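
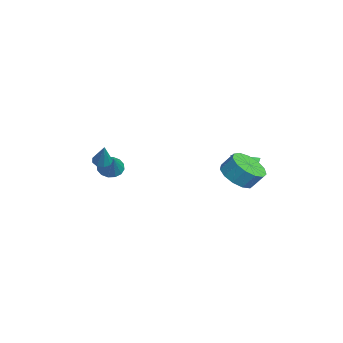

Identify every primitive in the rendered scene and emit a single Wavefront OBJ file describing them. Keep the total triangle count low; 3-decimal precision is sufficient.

v 0.492 3.75 -0.726
v 1.354 3.754 -0.505
v 0.268 2.79 0.166
v 0.987 4.189 -0.131
v 0.33 4.366 -0.105
v -0.232 4.182 -0.443
v -0.37 3.746 -0.948
v -0.003 3.311 -1.322
v 0.655 3.134 -1.348
v 1.217 3.317 -1.01
v 0.032 -3.93 -0.041
v 0.438 -4.242 -0.242
v 0.728 -3.85 1.241
v 0.512 -3.878 -0.304
v 0.362 -3.539 -0.244
v 0.057 -3.382 -0.088
v -0.259 -3.482 0.09
v -0.439 -3.791 0.207
v -0.399 -4.165 0.208
v -0.156 -4.429 0.093
v 0.174 -4.459 -0.085
v 3.033 2.742 -0.113
v 3.729 2.003 0.257
v 3.924 2.62 1.122
v 3.227 3.358 0.753
v 4.052 2.386 -0.089
v 4.247 3.002 0.777
v 4.052 2.882 -0.442
v 4.247 3.498 0.423
v 3.728 3.333 -0.69
v 3.923 3.949 0.175
v 3.183 3.597 -0.755
v 3.378 4.213 0.11
v 2.591 3.589 -0.616
v 2.786 4.205 0.249
v 2.139 3.312 -0.318
v 2.333 3.928 0.548
v 1.97 2.854 0.046
v 2.165 3.471 0.912
v 2.139 2.361 0.36
v 2.334 2.977 1.225
v 2.592 1.988 0.523
v 2.787 2.605 1.389
v 3.184 1.855 0.485
v 3.379 2.471 1.35
v -3.832 -3.249 -2.315
v -3.477 -2.693 -2.713
v -2.688 -3.171 -1.185
v -3.729 -2.502 -2.471
v -4.009 -2.51 -2.187
v -4.241 -2.717 -1.937
v -4.364 -3.066 -1.789
v -4.344 -3.464 -1.782
v -4.187 -3.804 -1.917
v -3.935 -3.996 -2.159
v -3.656 -3.987 -2.443
v -3.423 -3.781 -2.693
v -3.3 -3.432 -2.841
v -3.32 -3.034 -2.848
f 2 1 4
f 2 4 3
f 4 1 5
f 4 5 3
f 5 1 6
f 5 6 3
f 6 1 7
f 6 7 3
f 7 1 8
f 7 8 3
f 8 1 9
f 8 9 3
f 9 1 10
f 9 10 3
f 10 1 2
f 10 2 3
f 12 11 14
f 12 14 13
f 14 11 15
f 14 15 13
f 15 11 16
f 15 16 13
f 16 11 17
f 16 17 13
f 17 11 18
f 17 18 13
f 18 11 19
f 18 19 13
f 19 11 20
f 19 20 13
f 20 11 21
f 20 21 13
f 21 11 12
f 21 12 13
f 23 22 26
f 23 26 24
f 24 26 27
f 24 27 25
f 26 22 28
f 26 28 27
f 27 28 29
f 27 29 25
f 28 22 30
f 28 30 29
f 29 30 31
f 29 31 25
f 30 22 32
f 30 32 31
f 31 32 33
f 31 33 25
f 32 22 34
f 32 34 33
f 33 34 35
f 33 35 25
f 34 22 36
f 34 36 35
f 35 36 37
f 35 37 25
f 36 22 38
f 36 38 37
f 37 38 39
f 37 39 25
f 38 22 40
f 38 40 39
f 39 40 41
f 39 41 25
f 40 22 42
f 40 42 41
f 41 42 43
f 41 43 25
f 42 22 44
f 42 44 43
f 43 44 45
f 43 45 25
f 44 22 23
f 44 23 45
f 45 23 24
f 45 24 25
f 47 46 49
f 47 49 48
f 49 46 50
f 49 50 48
f 50 46 51
f 50 51 48
f 51 46 52
f 51 52 48
f 52 46 53
f 52 53 48
f 53 46 54
f 53 54 48
f 54 46 55
f 54 55 48
f 55 46 56
f 55 56 48
f 56 46 57
f 56 57 48
f 57 46 58
f 57 58 48
f 58 46 59
f 58 59 48
f 59 46 47
f 59 47 48



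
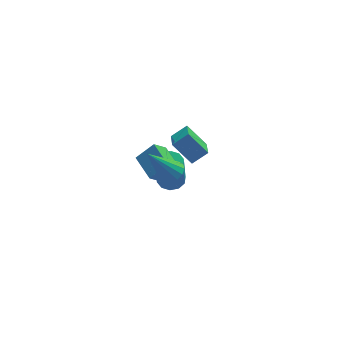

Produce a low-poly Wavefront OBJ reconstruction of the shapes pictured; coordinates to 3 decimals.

v -0.469 0.151 -0.891
v -1.394 0.852 0.338
v -0.231 1.392 -1.42
v -1.156 2.093 -0.191
v 0.456 0.247 -0.249
v -0.469 0.948 0.98
v 0.694 1.488 -0.778
v -0.231 2.189 0.451
v -1.041 2.527 -4.744
v -0.225 2.502 -4.673
v -0.422 2.128 -2.545
v -1.239 2.153 -2.616
v -0.373 2.981 -4.602
v -0.571 2.607 -2.474
v -0.777 3.287 -4.586
v -0.974 2.913 -2.458
v -1.282 3.303 -4.63
v -1.479 2.929 -2.502
v -1.695 3.022 -4.718
v -1.892 2.648 -2.589
v -1.858 2.552 -4.815
v -2.055 2.178 -2.687
v -1.709 2.073 -4.886
v -1.907 1.699 -2.758
v -1.306 1.767 -4.902
v -1.503 1.393 -2.774
v -0.801 1.751 -4.858
v -0.998 1.377 -2.73
v -0.388 2.032 -4.771
v -0.585 1.658 -2.642
v -2.139 0.199 -2.17
v -2.898 -0.18 -1.279
v -2.538 1.795 -1.831
v -3.297 1.416 -0.94
v -1.103 0.264 -1.26
v -1.862 -0.115 -0.369
v -1.502 1.86 -0.921
v -2.261 1.481 -0.03
v -2.403 -3.267 2.35
v -2.02 -3.844 2.71
v -3.657 -3.013 4.09
v -1.818 -3.508 2.807
v -1.773 -3.108 2.781
v -1.896 -2.75 2.64
v -2.155 -2.531 2.421
v -2.481 -2.509 2.183
v -2.785 -2.691 1.99
v -2.988 -3.027 1.893
v -3.033 -3.427 1.919
v -2.91 -3.785 2.06
v -2.651 -4.004 2.279
v -2.325 -4.025 2.517
f 2 4 1
f 5 2 1
f 1 4 3
f 3 5 1
f 2 8 4
f 6 2 5
f 6 8 2
f 4 8 3
f 7 5 3
f 3 8 7
f 7 6 5
f 8 6 7
f 10 9 13
f 10 13 11
f 11 13 14
f 11 14 12
f 13 9 15
f 13 15 14
f 14 15 16
f 14 16 12
f 15 9 17
f 15 17 16
f 16 17 18
f 16 18 12
f 17 9 19
f 17 19 18
f 18 19 20
f 18 20 12
f 19 9 21
f 19 21 20
f 20 21 22
f 20 22 12
f 21 9 23
f 21 23 22
f 22 23 24
f 22 24 12
f 23 9 25
f 23 25 24
f 24 25 26
f 24 26 12
f 25 9 27
f 25 27 26
f 26 27 28
f 26 28 12
f 27 9 29
f 27 29 28
f 28 29 30
f 28 30 12
f 29 9 10
f 29 10 30
f 30 10 11
f 30 11 12
f 32 34 31
f 35 32 31
f 31 34 33
f 33 35 31
f 32 38 34
f 36 32 35
f 36 38 32
f 34 38 33
f 37 35 33
f 33 38 37
f 37 36 35
f 38 36 37
f 40 39 42
f 40 42 41
f 42 39 43
f 42 43 41
f 43 39 44
f 43 44 41
f 44 39 45
f 44 45 41
f 45 39 46
f 45 46 41
f 46 39 47
f 46 47 41
f 47 39 48
f 47 48 41
f 48 39 49
f 48 49 41
f 49 39 50
f 49 50 41
f 50 39 51
f 50 51 41
f 51 39 52
f 51 52 41
f 52 39 40
f 52 40 41



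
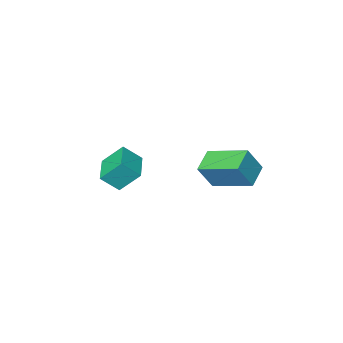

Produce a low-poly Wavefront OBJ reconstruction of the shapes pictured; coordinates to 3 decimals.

v 1.49 -3.073 -4.077
v 2.194 -3.425 -3.352
v 0.796 -2.513 -3.131
v 1.5 -2.865 -2.406
v 2.26 -1.855 -4.234
v 2.964 -2.207 -3.509
v 1.566 -1.295 -3.288
v 2.27 -1.647 -2.563
v -0.834 1.071 -2.326
v -1.677 2.673 -1.717
v 0.023 1.692 -2.774
v -0.82 3.295 -2.166
v -0.18 0.985 -1.194
v -1.023 2.588 -0.586
v 0.677 1.607 -1.643
v -0.166 3.209 -1.034
f 2 4 1
f 5 2 1
f 1 4 3
f 3 5 1
f 2 8 4
f 6 2 5
f 6 8 2
f 4 8 3
f 7 5 3
f 3 8 7
f 7 6 5
f 8 6 7
f 10 12 9
f 13 10 9
f 9 12 11
f 11 13 9
f 10 16 12
f 14 10 13
f 14 16 10
f 12 16 11
f 15 13 11
f 11 16 15
f 15 14 13
f 16 14 15



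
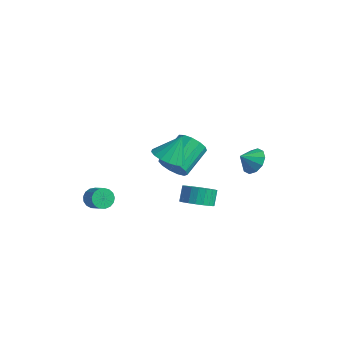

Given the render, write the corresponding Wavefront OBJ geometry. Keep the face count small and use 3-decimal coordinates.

v -4.317 -3.858 -2.907
v -3.944 -3.396 -3.314
v -2.951 -3.619 -2.66
v -3.323 -4.082 -2.253
v -4.068 -3.2 -3.059
v -3.075 -3.423 -2.405
v -4.249 -3.155 -2.769
v -3.256 -3.378 -2.115
v -4.445 -3.271 -2.511
v -3.452 -3.495 -1.857
v -4.612 -3.522 -2.343
v -3.619 -3.745 -1.689
v -4.711 -3.849 -2.305
v -3.718 -4.073 -1.651
v -4.72 -4.179 -2.404
v -3.727 -4.403 -1.75
v -4.636 -4.435 -2.619
v -3.643 -4.659 -1.965
v -4.479 -4.559 -2.9
v -3.486 -4.783 -2.246
v -4.285 -4.523 -3.182
v -3.292 -4.747 -2.528
v -4.098 -4.334 -3.401
v -3.105 -4.558 -2.747
v -3.961 -4.036 -3.507
v -2.968 -4.26 -2.853
v -3.906 -3.697 -3.476
v -2.913 -3.921 -2.822
v -1.497 -0.691 0.491
v -0.481 -1.053 0.53
v -1.243 0.191 2.029
v -0.444 -0.608 0.269
v -0.648 -0.182 0.059
v -1.047 0.127 -0.052
v -1.55 0.249 -0.039
v -2.04 0.156 0.096
v -2.406 -0.132 0.322
v -2.564 -0.547 0.586
v -2.477 -0.995 0.829
v -2.167 -1.373 0.994
v -1.702 -1.595 1.044
v -1.191 -1.61 0.968
v -0.75 -1.414 0.782
v 0.651 4.183 -1.309
v 1.557 3.961 -1.084
v 0.289 3.397 -0.631
v 1.37 4.375 -0.702
v 0.908 4.716 -0.553
v 0.348 4.854 -0.692
v -0.096 4.736 -1.067
v -0.255 4.406 -1.534
v -0.068 3.992 -1.915
v 0.394 3.651 -2.065
v 0.954 3.513 -1.926
v 1.398 3.631 -1.551
v 0.205 -0.082 -2.982
v 0.966 0.58 -3.135
v 0.636 1.164 -2.25
v -0.125 0.502 -2.098
v 0.653 0.751 -3.364
v 0.323 1.335 -2.48
v 0.263 0.778 -3.528
v -0.068 1.362 -2.644
v -0.137 0.656 -3.597
v -0.468 1.24 -2.713
v -0.478 0.407 -3.56
v -0.809 0.99 -2.676
v -0.701 0.073 -3.423
v -1.032 0.656 -2.539
v -0.767 -0.288 -3.21
v -1.098 0.296 -2.326
v -0.665 -0.613 -2.957
v -0.996 -0.029 -2.073
v -0.413 -0.846 -2.709
v -0.743 -0.262 -1.825
v -0.053 -0.947 -2.508
v -0.384 -0.363 -1.623
v 0.351 -0.898 -2.389
v 0.02 -0.315 -1.504
v 0.73 -0.709 -2.372
v 0.399 -0.125 -1.488
v 1.018 -0.411 -2.461
v 0.688 0.173 -1.577
v 1.166 -0.056 -2.64
v 0.835 0.528 -1.756
v 1.148 0.295 -2.878
v 0.817 0.879 -1.994
v -2.604 0.79 -1.784
v -2.26 0.402 -0.929
v -2.553 2.322 0.06
v -2.896 2.71 -0.796
v -1.812 0.609 -1.2
v -2.105 2.53 -0.212
v -1.616 0.874 -1.657
v -1.908 2.795 -0.668
v -1.733 1.113 -2.154
v -2.025 3.033 -1.166
v -2.126 1.248 -2.534
v -2.419 3.169 -1.545
v -2.672 1.238 -2.676
v -2.964 3.159 -1.687
v -3.195 1.086 -2.534
v -3.488 3.006 -1.546
v -3.531 0.839 -2.155
v -3.824 2.76 -1.166
v -3.573 0.577 -1.658
v -3.865 2.498 -0.669
v -3.307 0.382 -1.201
v -3.599 2.303 -0.212
v -2.817 0.317 -0.929
v -3.11 2.238 0.059
f 2 1 5
f 2 5 3
f 3 5 6
f 3 6 4
f 5 1 7
f 5 7 6
f 6 7 8
f 6 8 4
f 7 1 9
f 7 9 8
f 8 9 10
f 8 10 4
f 9 1 11
f 9 11 10
f 10 11 12
f 10 12 4
f 11 1 13
f 11 13 12
f 12 13 14
f 12 14 4
f 13 1 15
f 13 15 14
f 14 15 16
f 14 16 4
f 15 1 17
f 15 17 16
f 16 17 18
f 16 18 4
f 17 1 19
f 17 19 18
f 18 19 20
f 18 20 4
f 19 1 21
f 19 21 20
f 20 21 22
f 20 22 4
f 21 1 23
f 21 23 22
f 22 23 24
f 22 24 4
f 23 1 25
f 23 25 24
f 24 25 26
f 24 26 4
f 25 1 27
f 25 27 26
f 26 27 28
f 26 28 4
f 27 1 2
f 27 2 28
f 28 2 3
f 28 3 4
f 30 29 32
f 30 32 31
f 32 29 33
f 32 33 31
f 33 29 34
f 33 34 31
f 34 29 35
f 34 35 31
f 35 29 36
f 35 36 31
f 36 29 37
f 36 37 31
f 37 29 38
f 37 38 31
f 38 29 39
f 38 39 31
f 39 29 40
f 39 40 31
f 40 29 41
f 40 41 31
f 41 29 42
f 41 42 31
f 42 29 43
f 42 43 31
f 43 29 30
f 43 30 31
f 45 44 47
f 45 47 46
f 47 44 48
f 47 48 46
f 48 44 49
f 48 49 46
f 49 44 50
f 49 50 46
f 50 44 51
f 50 51 46
f 51 44 52
f 51 52 46
f 52 44 53
f 52 53 46
f 53 44 54
f 53 54 46
f 54 44 55
f 54 55 46
f 55 44 45
f 55 45 46
f 57 56 60
f 57 60 58
f 58 60 61
f 58 61 59
f 60 56 62
f 60 62 61
f 61 62 63
f 61 63 59
f 62 56 64
f 62 64 63
f 63 64 65
f 63 65 59
f 64 56 66
f 64 66 65
f 65 66 67
f 65 67 59
f 66 56 68
f 66 68 67
f 67 68 69
f 67 69 59
f 68 56 70
f 68 70 69
f 69 70 71
f 69 71 59
f 70 56 72
f 70 72 71
f 71 72 73
f 71 73 59
f 72 56 74
f 72 74 73
f 73 74 75
f 73 75 59
f 74 56 76
f 74 76 75
f 75 76 77
f 75 77 59
f 76 56 78
f 76 78 77
f 77 78 79
f 77 79 59
f 78 56 80
f 78 80 79
f 79 80 81
f 79 81 59
f 80 56 82
f 80 82 81
f 81 82 83
f 81 83 59
f 82 56 84
f 82 84 83
f 83 84 85
f 83 85 59
f 84 56 86
f 84 86 85
f 85 86 87
f 85 87 59
f 86 56 57
f 86 57 87
f 87 57 58
f 87 58 59
f 89 88 92
f 89 92 90
f 90 92 93
f 90 93 91
f 92 88 94
f 92 94 93
f 93 94 95
f 93 95 91
f 94 88 96
f 94 96 95
f 95 96 97
f 95 97 91
f 96 88 98
f 96 98 97
f 97 98 99
f 97 99 91
f 98 88 100
f 98 100 99
f 99 100 101
f 99 101 91
f 100 88 102
f 100 102 101
f 101 102 103
f 101 103 91
f 102 88 104
f 102 104 103
f 103 104 105
f 103 105 91
f 104 88 106
f 104 106 105
f 105 106 107
f 105 107 91
f 106 88 108
f 106 108 107
f 107 108 109
f 107 109 91
f 108 88 110
f 108 110 109
f 109 110 111
f 109 111 91
f 110 88 89
f 110 89 111
f 111 89 90
f 111 90 91



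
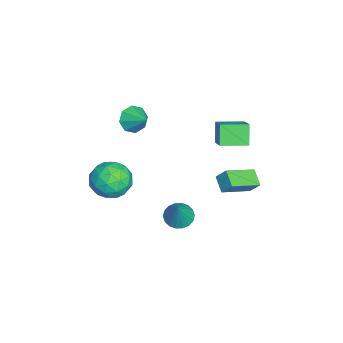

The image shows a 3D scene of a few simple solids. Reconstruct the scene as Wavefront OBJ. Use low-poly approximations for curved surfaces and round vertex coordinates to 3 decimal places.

v 0.041 -0.298 -4.69
v 0.771 -0.384 -5.117
v 0.959 -0.262 -3.13
v 0.727 -0.009 -5.1
v 0.548 0.31 -5.002
v 0.268 0.507 -4.841
v -0.057 0.546 -4.651
v -0.362 0.417 -4.469
v -0.588 0.147 -4.33
v -0.689 -0.211 -4.262
v -0.645 -0.586 -4.279
v -0.466 -0.905 -4.378
v -0.186 -1.102 -4.538
v 0.139 -1.141 -4.728
v 0.444 -1.012 -4.911
v 0.67 -0.742 -5.05
v -1.822 1.448 1.859
v -0.701 1.775 2.613
v -2.168 2.962 1.717
v -1.048 3.289 2.472
v -1.092 1.511 0.748
v 0.028 1.838 1.503
v -1.439 3.025 0.607
v -0.318 3.352 1.361
v -0.457 -3.677 -1.241
v 0.3 -2.824 -1.756
v 1.14 -4.856 -0.844
v 1.897 -4.003 -1.359
v 1.321 -3.755 -0.276
v 0.333 -3.027 -0.522
v 1.107 -4.653 -2.078
v 0.119 -3.925 -2.324
v 1.266 -3.427 -2.273
v 1.398 -2.872 -1.16
v 0.042 -4.808 -1.44
v 0.174 -4.253 -0.327
v -0.219 -3.148 -1.534
v 1.659 -4.532 -1.066
v 1.32 -4.387 -0.43
v 1.765 -3.886 -0.733
v -0.199 -3.267 -0.808
v 0.246 -2.765 -1.111
v 0.846 -3.312 -0.241
v 1.194 -4.915 -1.489
v 1.639 -4.413 -1.792
v -0.325 -3.794 -1.867
v 0.12 -3.293 -2.17
v 0.594 -4.368 -2.359
v 0.794 -3 -2.14
v 1.733 -3.693 -1.907
v 1.268 -4.075 -2.33
v 0.688 -3.647 -2.474
v 0.872 -2.674 -1.486
v 1.811 -3.367 -1.252
v 1.472 -3.221 -0.616
v 0.891 -2.793 -0.76
v 1.44 -3.029 -1.79
v -0.371 -4.313 -1.348
v 0.568 -5.006 -1.114
v 0.549 -4.887 -1.84
v -0.032 -4.459 -1.984
v -0.293 -3.987 -0.693
v 0.646 -4.68 -0.46
v 0.752 -4.033 -0.126
v 0.172 -3.605 -0.27
v 0 -4.651 -0.81
v -1.921 3.37 -3.979
v -2.79 2.98 -3.449
v -1.711 3.934 -3.218
v -2.58 3.544 -2.689
v -0.8 1.916 -3.211
v -1.669 1.526 -2.682
v -0.59 2.48 -2.451
v -1.459 2.09 -1.921
v -2.796 -3.046 0.85
v -2.339 -2.89 0.091
v -1.944 -2.234 1.53
v -2.849 -2.438 0.189
v -3.328 -2.341 0.674
v -3.496 -2.658 1.263
v -3.254 -3.202 1.609
v -2.744 -3.655 1.511
v -2.265 -3.751 1.026
v -2.097 -3.434 0.437
f 2 1 4
f 2 4 3
f 4 1 5
f 4 5 3
f 5 1 6
f 5 6 3
f 6 1 7
f 6 7 3
f 7 1 8
f 7 8 3
f 8 1 9
f 8 9 3
f 9 1 10
f 9 10 3
f 10 1 11
f 10 11 3
f 11 1 12
f 11 12 3
f 12 1 13
f 12 13 3
f 13 1 14
f 13 14 3
f 14 1 15
f 14 15 3
f 15 1 16
f 15 16 3
f 16 1 2
f 16 2 3
f 18 20 17
f 21 18 17
f 17 20 19
f 19 21 17
f 18 24 20
f 22 18 21
f 22 24 18
f 20 24 19
f 23 21 19
f 19 24 23
f 23 22 21
f 24 22 23
f 25 62 41
f 62 36 65
f 41 65 30
f 62 65 41
f 25 41 37
f 41 30 42
f 37 42 26
f 41 42 37
f 25 37 46
f 37 26 47
f 46 47 32
f 37 47 46
f 25 46 58
f 46 32 61
f 58 61 35
f 46 61 58
f 25 58 62
f 58 35 66
f 62 66 36
f 58 66 62
f 26 42 53
f 42 30 56
f 53 56 34
f 42 56 53
f 30 65 43
f 65 36 64
f 43 64 29
f 65 64 43
f 36 66 63
f 66 35 59
f 63 59 27
f 66 59 63
f 35 61 60
f 61 32 48
f 60 48 31
f 61 48 60
f 32 47 52
f 47 26 49
f 52 49 33
f 47 49 52
f 28 54 40
f 54 34 55
f 40 55 29
f 54 55 40
f 28 40 38
f 40 29 39
f 38 39 27
f 40 39 38
f 28 38 45
f 38 27 44
f 45 44 31
f 38 44 45
f 28 45 50
f 45 31 51
f 50 51 33
f 45 51 50
f 28 50 54
f 50 33 57
f 54 57 34
f 50 57 54
f 29 55 43
f 55 34 56
f 43 56 30
f 55 56 43
f 27 39 63
f 39 29 64
f 63 64 36
f 39 64 63
f 31 44 60
f 44 27 59
f 60 59 35
f 44 59 60
f 33 51 52
f 51 31 48
f 52 48 32
f 51 48 52
f 34 57 53
f 57 33 49
f 53 49 26
f 57 49 53
f 68 70 67
f 71 68 67
f 67 70 69
f 69 71 67
f 68 74 70
f 72 68 71
f 72 74 68
f 70 74 69
f 73 71 69
f 69 74 73
f 73 72 71
f 74 72 73
f 76 75 78
f 76 78 77
f 78 75 79
f 78 79 77
f 79 75 80
f 79 80 77
f 80 75 81
f 80 81 77
f 81 75 82
f 81 82 77
f 82 75 83
f 82 83 77
f 83 75 84
f 83 84 77
f 84 75 76
f 84 76 77



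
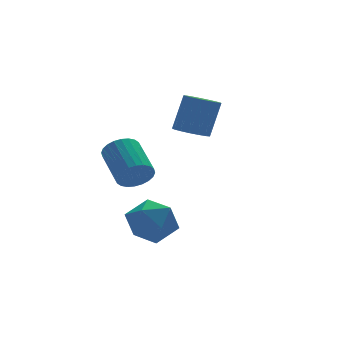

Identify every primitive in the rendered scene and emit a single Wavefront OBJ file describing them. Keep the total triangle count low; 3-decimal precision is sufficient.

v -0.88 1.359 1.441
v -0.249 0.812 1.283
v 0.411 1.054 3.081
v -0.22 1.601 3.239
v -0.093 1.173 1.178
v 0.566 1.415 2.975
v -0.118 1.577 1.133
v 0.541 1.818 2.93
v -0.318 1.93 1.158
v 0.342 2.172 2.956
v -0.646 2.153 1.249
v 0.014 2.395 3.046
v -1.027 2.194 1.383
v -0.368 2.436 3.181
v -1.375 2.044 1.531
v -0.716 2.285 3.329
v -1.61 1.737 1.658
v -0.95 1.978 3.456
v -1.677 1.343 1.736
v -1.017 1.585 3.533
v -1.561 0.953 1.746
v -0.902 1.195 3.543
v -1.29 0.656 1.686
v -0.63 0.898 3.484
v -0.924 0.52 1.57
v -0.265 0.762 3.368
v -0.548 0.577 1.425
v 0.111 0.818 3.222
v -3.994 0.248 -0.272
v -3.544 0.578 -0.939
v -3.455 2.362 0.004
v -3.906 2.032 0.672
v -3.863 0.645 -1.035
v -3.774 2.429 -0.091
v -4.202 0.651 -1.014
v -4.113 2.435 -0.071
v -4.509 0.596 -0.881
v -4.42 2.38 0.062
v -4.738 0.488 -0.655
v -4.649 2.272 0.289
v -4.854 0.343 -0.37
v -4.765 2.127 0.573
v -4.839 0.184 -0.071
v -4.75 1.968 0.873
v -4.695 0.035 0.198
v -4.606 1.819 1.141
v -4.445 -0.082 0.396
v -4.356 1.702 1.339
v -4.126 -0.149 0.491
v -4.037 1.635 1.435
v -3.787 -0.155 0.471
v -3.698 1.629 1.414
v -3.48 -0.1 0.338
v -3.391 1.684 1.281
v -3.251 0.008 0.111
v -3.162 1.792 1.055
v -3.135 0.153 -0.173
v -3.046 1.937 0.77
v -3.15 0.312 -0.473
v -3.061 2.096 0.471
v -3.294 0.461 -0.741
v -3.205 2.245 0.202
v -3.671 -0.262 -1.508
v -2.677 -0.406 -2.272
v -4.823 -1.334 -2.808
v -3.829 -1.478 -3.572
v -3.856 -2.062 -2.454
v -3.143 -1.4 -1.651
v -4.357 -0.34 -3.429
v -3.644 0.322 -2.626
v -3.101 -0.454 -3.459
v -2.791 -1.518 -2.856
v -4.709 -0.222 -2.224
v -4.399 -1.286 -1.621
f 2 1 5
f 2 5 3
f 3 5 6
f 3 6 4
f 5 1 7
f 5 7 6
f 6 7 8
f 6 8 4
f 7 1 9
f 7 9 8
f 8 9 10
f 8 10 4
f 9 1 11
f 9 11 10
f 10 11 12
f 10 12 4
f 11 1 13
f 11 13 12
f 12 13 14
f 12 14 4
f 13 1 15
f 13 15 14
f 14 15 16
f 14 16 4
f 15 1 17
f 15 17 16
f 16 17 18
f 16 18 4
f 17 1 19
f 17 19 18
f 18 19 20
f 18 20 4
f 19 1 21
f 19 21 20
f 20 21 22
f 20 22 4
f 21 1 23
f 21 23 22
f 22 23 24
f 22 24 4
f 23 1 25
f 23 25 24
f 24 25 26
f 24 26 4
f 25 1 27
f 25 27 26
f 26 27 28
f 26 28 4
f 27 1 2
f 27 2 28
f 28 2 3
f 28 3 4
f 30 29 33
f 30 33 31
f 31 33 34
f 31 34 32
f 33 29 35
f 33 35 34
f 34 35 36
f 34 36 32
f 35 29 37
f 35 37 36
f 36 37 38
f 36 38 32
f 37 29 39
f 37 39 38
f 38 39 40
f 38 40 32
f 39 29 41
f 39 41 40
f 40 41 42
f 40 42 32
f 41 29 43
f 41 43 42
f 42 43 44
f 42 44 32
f 43 29 45
f 43 45 44
f 44 45 46
f 44 46 32
f 45 29 47
f 45 47 46
f 46 47 48
f 46 48 32
f 47 29 49
f 47 49 48
f 48 49 50
f 48 50 32
f 49 29 51
f 49 51 50
f 50 51 52
f 50 52 32
f 51 29 53
f 51 53 52
f 52 53 54
f 52 54 32
f 53 29 55
f 53 55 54
f 54 55 56
f 54 56 32
f 55 29 57
f 55 57 56
f 56 57 58
f 56 58 32
f 57 29 59
f 57 59 58
f 58 59 60
f 58 60 32
f 59 29 61
f 59 61 60
f 60 61 62
f 60 62 32
f 61 29 30
f 61 30 62
f 62 30 31
f 62 31 32
f 63 74 68
f 63 68 64
f 63 64 70
f 63 70 73
f 63 73 74
f 64 68 72
f 68 74 67
f 74 73 65
f 73 70 69
f 70 64 71
f 66 72 67
f 66 67 65
f 66 65 69
f 66 69 71
f 66 71 72
f 67 72 68
f 65 67 74
f 69 65 73
f 71 69 70
f 72 71 64



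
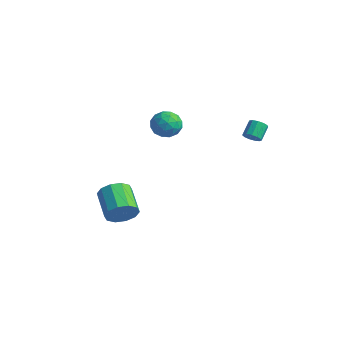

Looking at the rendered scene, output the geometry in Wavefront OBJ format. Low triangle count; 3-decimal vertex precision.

v 2.499 2.897 2.928
v 3.038 3.07 2.99
v 2.721 3.816 3.674
v 2.181 3.643 3.612
v 2.916 3.241 2.747
v 2.599 3.986 3.431
v 2.661 3.302 2.562
v 2.344 4.048 3.245
v 2.355 3.235 2.493
v 2.037 3.981 3.176
v 2.094 3.061 2.562
v 1.777 3.807 3.245
v 1.962 2.835 2.747
v 1.644 3.58 3.431
v 2 2.628 2.99
v 1.683 3.374 3.674
v 2.197 2.507 3.214
v 1.879 3.253 3.897
v 2.489 2.51 3.346
v 2.172 3.255 4.03
v 2.785 2.636 3.346
v 2.467 3.381 4.03
v 2.989 2.845 3.214
v 2.672 3.59 3.897
v -2.706 0.515 2.881
v -2.009 0.812 2.263
v -1.611 -0.192 3.777
v -0.914 0.105 3.159
v -1.385 0.758 3.715
v -2.062 1.194 3.161
v -1.558 -0.574 2.879
v -2.235 -0.138 2.325
v -1.3 0.139 2.262
v -1.192 0.962 2.779
v -2.428 -0.342 3.261
v -2.32 0.481 3.778
v -2.454 0.725 2.493
v -1.166 -0.105 3.547
v -1.443 0.278 3.874
v -1.033 0.453 3.511
v -2.485 0.95 3.021
v -2.075 1.125 2.658
v -1.708 1.093 3.512
v -1.545 -0.505 3.382
v -1.135 -0.33 3.019
v -2.587 0.167 2.529
v -2.177 0.342 2.166
v -1.912 -0.473 2.528
v -1.627 0.504 2.129
v -0.983 0.089 2.656
v -1.362 -0.31 2.491
v -1.76 -0.054 2.165
v -1.564 0.988 2.433
v -0.92 0.573 2.96
v -1.197 0.956 3.287
v -1.595 1.213 2.961
v -1.147 0.593 2.432
v -2.7 0.047 3.08
v -2.056 -0.368 3.607
v -2.025 -0.593 3.079
v -2.423 -0.336 2.753
v -2.637 0.531 3.384
v -1.993 0.116 3.911
v -1.86 0.674 3.875
v -2.258 0.93 3.549
v -2.473 0.027 3.608
v 0.095 -4.311 -1.601
v 0.579 -4.203 -0.744
v -0.991 -3.521 0.057
v -1.475 -3.629 -0.799
v 0.642 -3.685 -1.063
v -0.928 -3.003 -0.262
v 0.495 -3.406 -1.587
v -1.075 -2.723 -0.786
v 0.196 -3.472 -2.117
v -1.374 -2.79 -1.315
v -0.142 -3.859 -2.449
v -1.712 -3.177 -1.648
v -0.389 -4.419 -2.457
v -1.959 -3.737 -1.656
v -0.452 -4.937 -2.138
v -2.022 -4.255 -1.337
v -0.305 -5.217 -1.614
v -1.875 -4.534 -0.813
v -0.006 -5.15 -1.085
v -1.576 -4.468 -0.283
v 0.332 -4.763 -0.752
v -1.238 -4.081 0.049
f 2 1 5
f 2 5 3
f 3 5 6
f 3 6 4
f 5 1 7
f 5 7 6
f 6 7 8
f 6 8 4
f 7 1 9
f 7 9 8
f 8 9 10
f 8 10 4
f 9 1 11
f 9 11 10
f 10 11 12
f 10 12 4
f 11 1 13
f 11 13 12
f 12 13 14
f 12 14 4
f 13 1 15
f 13 15 14
f 14 15 16
f 14 16 4
f 15 1 17
f 15 17 16
f 16 17 18
f 16 18 4
f 17 1 19
f 17 19 18
f 18 19 20
f 18 20 4
f 19 1 21
f 19 21 20
f 20 21 22
f 20 22 4
f 21 1 23
f 21 23 22
f 22 23 24
f 22 24 4
f 23 1 2
f 23 2 24
f 24 2 3
f 24 3 4
f 25 62 41
f 62 36 65
f 41 65 30
f 62 65 41
f 25 41 37
f 41 30 42
f 37 42 26
f 41 42 37
f 25 37 46
f 37 26 47
f 46 47 32
f 37 47 46
f 25 46 58
f 46 32 61
f 58 61 35
f 46 61 58
f 25 58 62
f 58 35 66
f 62 66 36
f 58 66 62
f 26 42 53
f 42 30 56
f 53 56 34
f 42 56 53
f 30 65 43
f 65 36 64
f 43 64 29
f 65 64 43
f 36 66 63
f 66 35 59
f 63 59 27
f 66 59 63
f 35 61 60
f 61 32 48
f 60 48 31
f 61 48 60
f 32 47 52
f 47 26 49
f 52 49 33
f 47 49 52
f 28 54 40
f 54 34 55
f 40 55 29
f 54 55 40
f 28 40 38
f 40 29 39
f 38 39 27
f 40 39 38
f 28 38 45
f 38 27 44
f 45 44 31
f 38 44 45
f 28 45 50
f 45 31 51
f 50 51 33
f 45 51 50
f 28 50 54
f 50 33 57
f 54 57 34
f 50 57 54
f 29 55 43
f 55 34 56
f 43 56 30
f 55 56 43
f 27 39 63
f 39 29 64
f 63 64 36
f 39 64 63
f 31 44 60
f 44 27 59
f 60 59 35
f 44 59 60
f 33 51 52
f 51 31 48
f 52 48 32
f 51 48 52
f 34 57 53
f 57 33 49
f 53 49 26
f 57 49 53
f 68 67 71
f 68 71 69
f 69 71 72
f 69 72 70
f 71 67 73
f 71 73 72
f 72 73 74
f 72 74 70
f 73 67 75
f 73 75 74
f 74 75 76
f 74 76 70
f 75 67 77
f 75 77 76
f 76 77 78
f 76 78 70
f 77 67 79
f 77 79 78
f 78 79 80
f 78 80 70
f 79 67 81
f 79 81 80
f 80 81 82
f 80 82 70
f 81 67 83
f 81 83 82
f 82 83 84
f 82 84 70
f 83 67 85
f 83 85 84
f 84 85 86
f 84 86 70
f 85 67 87
f 85 87 86
f 86 87 88
f 86 88 70
f 87 67 68
f 87 68 88
f 88 68 69
f 88 69 70



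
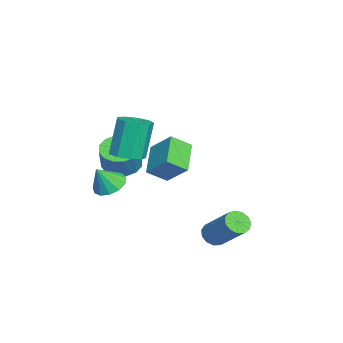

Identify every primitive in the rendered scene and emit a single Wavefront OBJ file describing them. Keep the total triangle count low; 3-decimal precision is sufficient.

v -0.413 -3.534 -0.865
v 0.13 -2.829 -1.134
v 0.756 -2.84 0.095
v 0.213 -3.546 0.365
v -0.256 -2.62 -0.936
v 0.37 -2.632 0.294
v -0.684 -2.657 -0.719
v -0.058 -2.668 0.511
v -1.039 -2.928 -0.541
v -0.414 -2.94 0.689
v -1.227 -3.362 -0.449
v -0.601 -3.374 0.781
v -1.196 -3.842 -0.469
v -0.57 -3.854 0.761
v -0.956 -4.24 -0.595
v -0.33 -4.251 0.634
v -0.57 -4.448 -0.794
v 0.056 -4.46 0.436
v -0.142 -4.412 -1.011
v 0.484 -4.423 0.219
v 0.214 -4.14 -1.189
v 0.839 -4.152 0.041
v 0.401 -3.706 -1.281
v 1.027 -3.718 -0.051
v 0.37 -3.226 -1.261
v 0.996 -3.238 -0.031
v 1.959 -3.021 0.829
v 2.429 -2.35 0.855
v 1.892 -2.047 2.737
v 1.421 -2.719 2.711
v 1.911 -2.215 0.686
v 1.374 -1.913 2.568
v 1.416 -2.458 0.584
v 0.879 -2.155 2.465
v 1.174 -2.964 0.596
v 0.637 -2.661 2.478
v 1.3 -3.497 0.718
v 0.763 -3.194 2.599
v 1.734 -3.807 0.891
v 1.197 -3.505 2.773
v 2.273 -3.75 1.036
v 1.736 -3.447 2.918
v 2.665 -3.352 1.084
v 2.127 -3.049 2.965
v 2.726 -2.799 1.013
v 2.189 -2.496 2.894
v -2.752 -2.484 -0.971
v -2.159 -1.498 0.053
v -3.095 -1.571 -1.652
v -2.502 -0.585 -0.629
v -1.218 -2.535 -1.811
v -0.625 -1.549 -0.788
v -1.561 -1.622 -2.493
v -0.968 -0.636 -1.469
v 2.634 0.787 -3.489
v 3.174 0.5 -3.677
v 4.227 1.567 -2.279
v 3.686 1.853 -2.091
v 3.141 0.797 -3.879
v 4.194 1.864 -2.48
v 2.947 1.091 -3.957
v 4 2.157 -2.559
v 2.654 1.288 -3.887
v 3.706 2.355 -2.488
v 2.354 1.326 -3.69
v 3.406 2.393 -2.291
v 2.143 1.193 -3.43
v 3.195 2.26 -2.031
v 2.088 0.931 -3.188
v 3.14 1.998 -1.79
v 2.206 0.623 -3.042
v 3.258 1.69 -1.644
v 2.46 0.367 -3.038
v 3.513 1.434 -1.64
v 2.769 0.244 -3.178
v 3.822 1.311 -1.779
v 3.035 0.294 -3.416
v 4.088 1.361 -2.017
v 2.753 -3.682 -0.534
v 3.405 -3.201 -0.542
v 3.147 -4.198 0.534
v 3.08 -2.975 -0.314
v 2.652 -2.974 -0.156
v 2.256 -3.198 -0.118
v 2.018 -3.575 -0.212
v 2.013 -3.987 -0.409
v 2.244 -4.302 -0.646
v 2.636 -4.42 -0.847
v 3.066 -4.304 -0.949
v 3.396 -3.991 -0.919
v 3.522 -3.579 -0.768
f 2 1 5
f 2 5 3
f 3 5 6
f 3 6 4
f 5 1 7
f 5 7 6
f 6 7 8
f 6 8 4
f 7 1 9
f 7 9 8
f 8 9 10
f 8 10 4
f 9 1 11
f 9 11 10
f 10 11 12
f 10 12 4
f 11 1 13
f 11 13 12
f 12 13 14
f 12 14 4
f 13 1 15
f 13 15 14
f 14 15 16
f 14 16 4
f 15 1 17
f 15 17 16
f 16 17 18
f 16 18 4
f 17 1 19
f 17 19 18
f 18 19 20
f 18 20 4
f 19 1 21
f 19 21 20
f 20 21 22
f 20 22 4
f 21 1 23
f 21 23 22
f 22 23 24
f 22 24 4
f 23 1 25
f 23 25 24
f 24 25 26
f 24 26 4
f 25 1 2
f 25 2 26
f 26 2 3
f 26 3 4
f 28 27 31
f 28 31 29
f 29 31 32
f 29 32 30
f 31 27 33
f 31 33 32
f 32 33 34
f 32 34 30
f 33 27 35
f 33 35 34
f 34 35 36
f 34 36 30
f 35 27 37
f 35 37 36
f 36 37 38
f 36 38 30
f 37 27 39
f 37 39 38
f 38 39 40
f 38 40 30
f 39 27 41
f 39 41 40
f 40 41 42
f 40 42 30
f 41 27 43
f 41 43 42
f 42 43 44
f 42 44 30
f 43 27 45
f 43 45 44
f 44 45 46
f 44 46 30
f 45 27 28
f 45 28 46
f 46 28 29
f 46 29 30
f 48 50 47
f 51 48 47
f 47 50 49
f 49 51 47
f 48 54 50
f 52 48 51
f 52 54 48
f 50 54 49
f 53 51 49
f 49 54 53
f 53 52 51
f 54 52 53
f 56 55 59
f 56 59 57
f 57 59 60
f 57 60 58
f 59 55 61
f 59 61 60
f 60 61 62
f 60 62 58
f 61 55 63
f 61 63 62
f 62 63 64
f 62 64 58
f 63 55 65
f 63 65 64
f 64 65 66
f 64 66 58
f 65 55 67
f 65 67 66
f 66 67 68
f 66 68 58
f 67 55 69
f 67 69 68
f 68 69 70
f 68 70 58
f 69 55 71
f 69 71 70
f 70 71 72
f 70 72 58
f 71 55 73
f 71 73 72
f 72 73 74
f 72 74 58
f 73 55 75
f 73 75 74
f 74 75 76
f 74 76 58
f 75 55 77
f 75 77 76
f 76 77 78
f 76 78 58
f 77 55 56
f 77 56 78
f 78 56 57
f 78 57 58
f 80 79 82
f 80 82 81
f 82 79 83
f 82 83 81
f 83 79 84
f 83 84 81
f 84 79 85
f 84 85 81
f 85 79 86
f 85 86 81
f 86 79 87
f 86 87 81
f 87 79 88
f 87 88 81
f 88 79 89
f 88 89 81
f 89 79 90
f 89 90 81
f 90 79 91
f 90 91 81
f 91 79 80
f 91 80 81



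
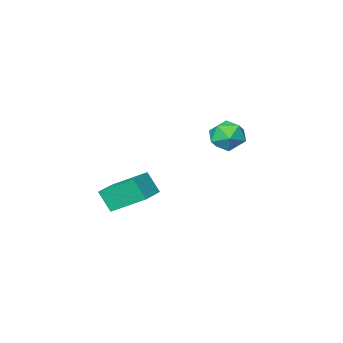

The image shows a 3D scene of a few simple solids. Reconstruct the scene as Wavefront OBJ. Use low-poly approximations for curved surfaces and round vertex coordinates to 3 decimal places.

v -2.428 2.073 -1.94
v -2.013 2.777 -2.215
v -1.227 1.363 -1.945
v -0.812 2.067 -2.22
v -1.133 2.041 -1.421
v -1.876 2.48 -1.417
v -1.364 1.66 -2.743
v -2.107 2.099 -2.739
v -1.356 2.522 -2.711
v -1.213 2.757 -1.894
v -2.027 1.383 -2.266
v -1.884 1.618 -1.449
v 2.879 1.401 -4.951
v 3.085 0.847 -4.035
v 2.023 2.585 -4.043
v 2.229 2.031 -3.127
v 3.971 2.069 -4.793
v 4.177 1.515 -3.877
v 3.115 3.253 -3.885
v 3.321 2.699 -2.969
f 1 12 6
f 1 6 2
f 1 2 8
f 1 8 11
f 1 11 12
f 2 6 10
f 6 12 5
f 12 11 3
f 11 8 7
f 8 2 9
f 4 10 5
f 4 5 3
f 4 3 7
f 4 7 9
f 4 9 10
f 5 10 6
f 3 5 12
f 7 3 11
f 9 7 8
f 10 9 2
f 14 16 13
f 17 14 13
f 13 16 15
f 15 17 13
f 14 20 16
f 18 14 17
f 18 20 14
f 16 20 15
f 19 17 15
f 15 20 19
f 19 18 17
f 20 18 19



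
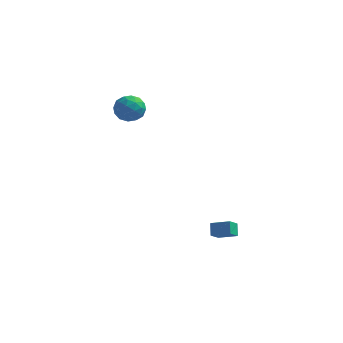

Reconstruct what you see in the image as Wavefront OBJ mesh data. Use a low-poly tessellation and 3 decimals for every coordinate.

v -3.716 0.018 3.599
v -3.018 0.648 3.827
v -2.782 -1.168 4.013
v -2.084 -0.538 4.241
v -2.886 -0.587 4.78
v -3.463 0.146 4.524
v -2.337 -0.666 3.316
v -2.914 0.067 3.06
v -2.166 0.225 3.652
v -2.505 0.274 4.557
v -3.295 -0.794 3.283
v -3.634 -0.745 4.188
v -3.449 0.437 3.676
v -2.351 -0.957 4.164
v -2.822 -0.986 4.48
v -2.412 -0.616 4.614
v -3.711 0.142 4.086
v -3.3 0.512 4.22
v -3.223 -0.214 4.78
v -2.5 -1.032 3.62
v -2.089 -0.662 3.754
v -3.388 0.096 3.226
v -2.978 0.466 3.36
v -2.577 -0.306 3.06
v -2.538 0.559 3.708
v -1.989 -0.138 3.951
v -2.137 -0.213 3.408
v -2.477 0.217 3.257
v -2.737 0.587 4.239
v -2.188 -0.11 4.483
v -2.66 -0.138 4.8
v -2.999 0.292 4.649
v -2.236 0.339 4.137
v -3.612 -0.41 3.357
v -3.063 -1.107 3.601
v -2.801 -0.812 3.191
v -3.14 -0.382 3.04
v -3.811 -0.382 3.889
v -3.262 -1.079 4.132
v -3.323 -0.737 4.583
v -3.663 -0.307 4.432
v -3.564 -0.859 3.703
v 2.808 -1.924 -4.379
v 2.599 -2.631 -3.829
v 2.607 -1.38 -3.758
v 2.397 -2.087 -3.207
v 3.923 -1.953 -3.993
v 3.713 -2.66 -3.442
v 3.721 -1.409 -3.371
v 3.512 -2.116 -2.821
f 1 38 17
f 38 12 41
f 17 41 6
f 38 41 17
f 1 17 13
f 17 6 18
f 13 18 2
f 17 18 13
f 1 13 22
f 13 2 23
f 22 23 8
f 13 23 22
f 1 22 34
f 22 8 37
f 34 37 11
f 22 37 34
f 1 34 38
f 34 11 42
f 38 42 12
f 34 42 38
f 2 18 29
f 18 6 32
f 29 32 10
f 18 32 29
f 6 41 19
f 41 12 40
f 19 40 5
f 41 40 19
f 12 42 39
f 42 11 35
f 39 35 3
f 42 35 39
f 11 37 36
f 37 8 24
f 36 24 7
f 37 24 36
f 8 23 28
f 23 2 25
f 28 25 9
f 23 25 28
f 4 30 16
f 30 10 31
f 16 31 5
f 30 31 16
f 4 16 14
f 16 5 15
f 14 15 3
f 16 15 14
f 4 14 21
f 14 3 20
f 21 20 7
f 14 20 21
f 4 21 26
f 21 7 27
f 26 27 9
f 21 27 26
f 4 26 30
f 26 9 33
f 30 33 10
f 26 33 30
f 5 31 19
f 31 10 32
f 19 32 6
f 31 32 19
f 3 15 39
f 15 5 40
f 39 40 12
f 15 40 39
f 7 20 36
f 20 3 35
f 36 35 11
f 20 35 36
f 9 27 28
f 27 7 24
f 28 24 8
f 27 24 28
f 10 33 29
f 33 9 25
f 29 25 2
f 33 25 29
f 44 46 43
f 47 44 43
f 43 46 45
f 45 47 43
f 44 50 46
f 48 44 47
f 48 50 44
f 46 50 45
f 49 47 45
f 45 50 49
f 49 48 47
f 50 48 49



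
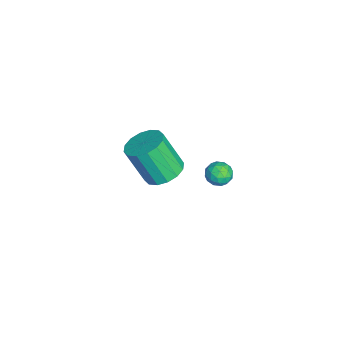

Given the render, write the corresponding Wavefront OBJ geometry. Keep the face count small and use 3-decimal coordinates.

v 1.916 1.409 3.288
v 2.557 1.422 3.261
v 1.923 0.418 2.979
v 2.564 0.431 2.952
v 2.267 0.46 3.519
v 2.262 1.072 3.71
v 2.218 0.768 2.53
v 2.213 1.38 2.721
v 2.743 1.026 2.792
v 2.773 0.835 3.403
v 1.707 1.005 2.837
v 1.737 0.814 3.448
v 2.236 1.502 3.302
v 2.244 0.338 2.938
v 2.07 0.354 3.272
v 2.446 0.362 3.256
v 2.063 1.296 3.566
v 2.439 1.304 3.55
v 2.269 0.739 3.702
v 2.041 0.536 2.69
v 2.417 0.544 2.674
v 2.034 1.478 2.984
v 2.41 1.486 2.968
v 2.211 1.101 2.538
v 2.722 1.278 3.01
v 2.726 0.695 2.828
v 2.523 0.893 2.58
v 2.52 1.253 2.692
v 2.74 1.165 3.369
v 2.744 0.583 3.188
v 2.569 0.6 3.521
v 2.567 0.96 3.634
v 2.849 0.933 3.094
v 1.736 1.257 3.052
v 1.74 0.675 2.871
v 1.913 0.88 2.606
v 1.911 1.24 2.719
v 1.754 1.145 3.412
v 1.758 0.562 3.23
v 1.96 0.587 3.548
v 1.957 0.947 3.66
v 1.631 0.907 3.146
v -3.269 -1.511 -2.757
v -2.563 -0.896 -2.351
v -2.846 -1.834 -0.437
v -3.551 -2.449 -0.843
v -3.02 -0.638 -2.292
v -3.303 -1.576 -0.378
v -3.543 -0.613 -2.357
v -3.826 -1.552 -0.444
v -3.993 -0.83 -2.53
v -4.276 -1.768 -0.616
v -4.249 -1.228 -2.763
v -4.531 -2.167 -0.849
v -4.242 -1.703 -2.995
v -4.524 -2.641 -1.081
v -3.974 -2.126 -3.163
v -4.257 -3.064 -1.249
v -3.517 -2.384 -3.222
v -3.8 -3.322 -1.308
v -2.994 -2.408 -3.156
v -3.277 -3.347 -1.243
v -2.544 -2.192 -2.984
v -2.827 -3.13 -1.07
v -2.289 -1.793 -2.751
v -2.571 -2.732 -0.837
v -2.296 -1.319 -2.519
v -2.578 -2.257 -0.605
f 1 38 17
f 38 12 41
f 17 41 6
f 38 41 17
f 1 17 13
f 17 6 18
f 13 18 2
f 17 18 13
f 1 13 22
f 13 2 23
f 22 23 8
f 13 23 22
f 1 22 34
f 22 8 37
f 34 37 11
f 22 37 34
f 1 34 38
f 34 11 42
f 38 42 12
f 34 42 38
f 2 18 29
f 18 6 32
f 29 32 10
f 18 32 29
f 6 41 19
f 41 12 40
f 19 40 5
f 41 40 19
f 12 42 39
f 42 11 35
f 39 35 3
f 42 35 39
f 11 37 36
f 37 8 24
f 36 24 7
f 37 24 36
f 8 23 28
f 23 2 25
f 28 25 9
f 23 25 28
f 4 30 16
f 30 10 31
f 16 31 5
f 30 31 16
f 4 16 14
f 16 5 15
f 14 15 3
f 16 15 14
f 4 14 21
f 14 3 20
f 21 20 7
f 14 20 21
f 4 21 26
f 21 7 27
f 26 27 9
f 21 27 26
f 4 26 30
f 26 9 33
f 30 33 10
f 26 33 30
f 5 31 19
f 31 10 32
f 19 32 6
f 31 32 19
f 3 15 39
f 15 5 40
f 39 40 12
f 15 40 39
f 7 20 36
f 20 3 35
f 36 35 11
f 20 35 36
f 9 27 28
f 27 7 24
f 28 24 8
f 27 24 28
f 10 33 29
f 33 9 25
f 29 25 2
f 33 25 29
f 44 43 47
f 44 47 45
f 45 47 48
f 45 48 46
f 47 43 49
f 47 49 48
f 48 49 50
f 48 50 46
f 49 43 51
f 49 51 50
f 50 51 52
f 50 52 46
f 51 43 53
f 51 53 52
f 52 53 54
f 52 54 46
f 53 43 55
f 53 55 54
f 54 55 56
f 54 56 46
f 55 43 57
f 55 57 56
f 56 57 58
f 56 58 46
f 57 43 59
f 57 59 58
f 58 59 60
f 58 60 46
f 59 43 61
f 59 61 60
f 60 61 62
f 60 62 46
f 61 43 63
f 61 63 62
f 62 63 64
f 62 64 46
f 63 43 65
f 63 65 64
f 64 65 66
f 64 66 46
f 65 43 67
f 65 67 66
f 66 67 68
f 66 68 46
f 67 43 44
f 67 44 68
f 68 44 45
f 68 45 46



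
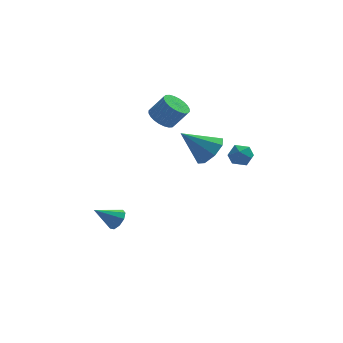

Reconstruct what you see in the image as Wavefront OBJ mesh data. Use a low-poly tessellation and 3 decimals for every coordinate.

v -3.323 -0.584 -3.191
v -2.993 -1.119 -2.82
v -4.597 -0.716 -2.249
v -2.886 -0.677 -2.613
v -2.984 -0.192 -2.676
v -3.24 0.11 -2.981
v -3.535 0.088 -3.383
v -3.73 -0.249 -3.695
v -3.735 -0.743 -3.772
v -3.547 -1.162 -3.576
v -3.254 -1.31 -3.2
v 3.03 1.819 0.153
v 3.488 2.268 0.681
v 4.092 1.692 -0.661
v 4.55 2.141 -0.133
v 4.298 1.379 0.081
v 3.641 1.457 0.583
v 3.939 2.503 -0.563
v 3.282 2.581 -0.061
v 4.049 2.691 0.238
v 4.271 1.996 0.636
v 3.309 1.964 -0.616
v 3.531 1.269 -0.218
v 1.5 -2.639 3.144
v 2.064 -3.183 3.858
v -0.06 -2.481 4.496
v 2.188 -2.383 3.909
v 1.91 -1.733 3.512
v 1.391 -1.613 2.899
v 0.936 -2.094 2.43
v 0.812 -2.894 2.38
v 1.09 -3.545 2.777
v 1.609 -3.664 3.389
v -0.529 3.104 2.621
v 0.164 2.89 2.088
v 1.002 2.721 3.247
v 0.309 2.936 3.779
v 0.201 3.238 2.112
v 1.039 3.07 3.271
v 0.127 3.566 2.213
v 0.965 3.398 3.372
v -0.047 3.824 2.377
v 0.791 3.655 3.536
v -0.294 3.972 2.577
v 0.544 3.803 3.736
v -0.577 3.988 2.784
v 0.261 3.819 3.943
v -0.853 3.87 2.966
v -0.015 3.701 4.125
v -1.079 3.635 3.096
v -0.242 3.466 4.255
v -1.222 3.319 3.153
v -0.384 3.15 4.312
v -1.259 2.97 3.129
v -0.421 2.802 4.288
v -1.185 2.642 3.028
v -0.347 2.474 4.187
v -1.011 2.385 2.864
v -0.173 2.216 4.023
v -0.764 2.237 2.664
v 0.074 2.068 3.823
v -0.481 2.221 2.457
v 0.357 2.052 3.616
v -0.205 2.339 2.275
v 0.633 2.17 3.434
v 0.022 2.574 2.145
v 0.859 2.405 3.304
f 2 1 4
f 2 4 3
f 4 1 5
f 4 5 3
f 5 1 6
f 5 6 3
f 6 1 7
f 6 7 3
f 7 1 8
f 7 8 3
f 8 1 9
f 8 9 3
f 9 1 10
f 9 10 3
f 10 1 11
f 10 11 3
f 11 1 2
f 11 2 3
f 12 23 17
f 12 17 13
f 12 13 19
f 12 19 22
f 12 22 23
f 13 17 21
f 17 23 16
f 23 22 14
f 22 19 18
f 19 13 20
f 15 21 16
f 15 16 14
f 15 14 18
f 15 18 20
f 15 20 21
f 16 21 17
f 14 16 23
f 18 14 22
f 20 18 19
f 21 20 13
f 25 24 27
f 25 27 26
f 27 24 28
f 27 28 26
f 28 24 29
f 28 29 26
f 29 24 30
f 29 30 26
f 30 24 31
f 30 31 26
f 31 24 32
f 31 32 26
f 32 24 33
f 32 33 26
f 33 24 25
f 33 25 26
f 35 34 38
f 35 38 36
f 36 38 39
f 36 39 37
f 38 34 40
f 38 40 39
f 39 40 41
f 39 41 37
f 40 34 42
f 40 42 41
f 41 42 43
f 41 43 37
f 42 34 44
f 42 44 43
f 43 44 45
f 43 45 37
f 44 34 46
f 44 46 45
f 45 46 47
f 45 47 37
f 46 34 48
f 46 48 47
f 47 48 49
f 47 49 37
f 48 34 50
f 48 50 49
f 49 50 51
f 49 51 37
f 50 34 52
f 50 52 51
f 51 52 53
f 51 53 37
f 52 34 54
f 52 54 53
f 53 54 55
f 53 55 37
f 54 34 56
f 54 56 55
f 55 56 57
f 55 57 37
f 56 34 58
f 56 58 57
f 57 58 59
f 57 59 37
f 58 34 60
f 58 60 59
f 59 60 61
f 59 61 37
f 60 34 62
f 60 62 61
f 61 62 63
f 61 63 37
f 62 34 64
f 62 64 63
f 63 64 65
f 63 65 37
f 64 34 66
f 64 66 65
f 65 66 67
f 65 67 37
f 66 34 35
f 66 35 67
f 67 35 36
f 67 36 37



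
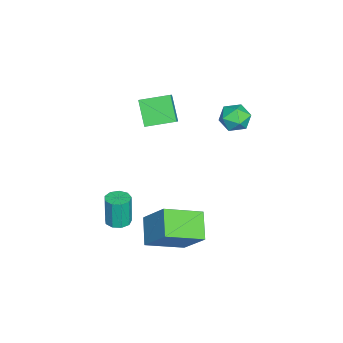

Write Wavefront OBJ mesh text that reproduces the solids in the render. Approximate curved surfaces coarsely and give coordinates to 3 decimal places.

v -1.717 3.672 3.021
v -0.891 3.772 2.84
v -1.409 2.608 3.84
v -0.583 2.708 3.659
v -0.989 3.291 4.127
v -1.18 3.949 3.621
v -1.12 2.431 3.059
v -1.311 3.089 2.553
v -0.522 3.005 2.863
v -0.441 3.536 3.523
v -1.859 2.844 3.157
v -1.778 3.375 3.817
v 2.246 1.451 -3.724
v 3.175 -0.25 -2.944
v 0.966 1.135 -2.889
v 1.896 -0.567 -2.109
v 2.984 2.567 -2.171
v 3.914 0.865 -1.391
v 1.705 2.25 -1.336
v 2.634 0.549 -0.556
v 0.794 -2.037 -3.672
v 1.182 -2.557 -3.645
v 1.035 -2.583 -2.002
v 0.646 -2.063 -2.028
v 1.424 -2.185 -3.617
v 1.277 -2.211 -1.974
v 1.371 -1.744 -3.615
v 1.224 -1.77 -1.972
v 1.048 -1.44 -3.639
v 0.9 -1.465 -1.996
v 0.605 -1.415 -3.679
v 0.458 -1.441 -2.035
v 0.251 -1.681 -3.715
v 0.104 -1.707 -2.071
v 0.151 -2.114 -3.73
v 0.004 -2.14 -2.087
v 0.351 -2.511 -3.719
v 0.204 -2.537 -2.076
v 0.759 -2.686 -3.685
v 0.611 -2.712 -2.042
v -2.678 -1.365 0.673
v -3.591 -1.846 1.857
v -3.06 0.126 0.986
v -3.973 -0.356 2.169
v -1.987 -1.304 1.231
v -2.9 -1.786 2.414
v -2.369 0.186 1.543
v -3.282 -0.295 2.727
f 1 12 6
f 1 6 2
f 1 2 8
f 1 8 11
f 1 11 12
f 2 6 10
f 6 12 5
f 12 11 3
f 11 8 7
f 8 2 9
f 4 10 5
f 4 5 3
f 4 3 7
f 4 7 9
f 4 9 10
f 5 10 6
f 3 5 12
f 7 3 11
f 9 7 8
f 10 9 2
f 14 16 13
f 17 14 13
f 13 16 15
f 15 17 13
f 14 20 16
f 18 14 17
f 18 20 14
f 16 20 15
f 19 17 15
f 15 20 19
f 19 18 17
f 20 18 19
f 22 21 25
f 22 25 23
f 23 25 26
f 23 26 24
f 25 21 27
f 25 27 26
f 26 27 28
f 26 28 24
f 27 21 29
f 27 29 28
f 28 29 30
f 28 30 24
f 29 21 31
f 29 31 30
f 30 31 32
f 30 32 24
f 31 21 33
f 31 33 32
f 32 33 34
f 32 34 24
f 33 21 35
f 33 35 34
f 34 35 36
f 34 36 24
f 35 21 37
f 35 37 36
f 36 37 38
f 36 38 24
f 37 21 39
f 37 39 38
f 38 39 40
f 38 40 24
f 39 21 22
f 39 22 40
f 40 22 23
f 40 23 24
f 42 44 41
f 45 42 41
f 41 44 43
f 43 45 41
f 42 48 44
f 46 42 45
f 46 48 42
f 44 48 43
f 47 45 43
f 43 48 47
f 47 46 45
f 48 46 47



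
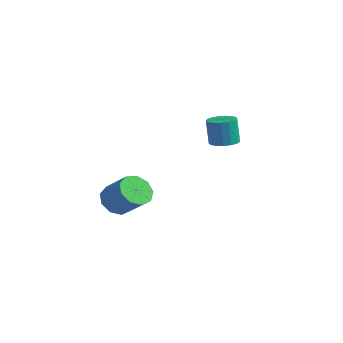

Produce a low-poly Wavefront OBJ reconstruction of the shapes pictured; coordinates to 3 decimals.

v 2.803 -2.919 -3.862
v 3.289 -3.629 -4.311
v 4.642 -3.39 -3.228
v 4.157 -2.681 -2.778
v 3.418 -3.046 -4.601
v 4.771 -2.808 -3.518
v 3.26 -2.404 -4.545
v 4.613 -2.166 -3.462
v 2.888 -2.003 -4.169
v 4.241 -1.765 -3.086
v 2.477 -2.031 -3.65
v 3.83 -1.792 -2.566
v 2.218 -2.474 -3.229
v 3.571 -2.236 -2.145
v 2.233 -3.126 -3.105
v 3.587 -2.887 -2.021
v 2.515 -3.681 -3.334
v 3.869 -3.442 -2.251
v 2.932 -3.879 -3.811
v 4.285 -3.641 -2.727
v 2.925 3.541 -1.405
v 3.693 3.372 -1.326
v 3.522 3.311 0.204
v 2.755 3.479 0.125
v 3.681 3.75 -1.312
v 3.511 3.688 0.217
v 3.497 4.08 -1.319
v 3.326 4.018 0.21
v 3.181 4.286 -1.346
v 3.01 4.224 0.183
v 2.807 4.322 -1.386
v 2.636 4.26 0.143
v 2.459 4.178 -1.431
v 2.289 4.117 0.098
v 2.219 3.889 -1.469
v 2.048 3.827 0.06
v 2.141 3.52 -1.493
v 1.97 3.458 0.036
v 2.242 3.156 -1.496
v 2.071 3.094 0.033
v 2.5 2.88 -1.479
v 2.329 2.818 0.05
v 2.855 2.755 -1.444
v 2.684 2.693 0.085
v 3.226 2.811 -1.401
v 3.056 2.749 0.129
v 3.529 3.033 -1.358
v 3.358 2.972 0.171
f 2 1 5
f 2 5 3
f 3 5 6
f 3 6 4
f 5 1 7
f 5 7 6
f 6 7 8
f 6 8 4
f 7 1 9
f 7 9 8
f 8 9 10
f 8 10 4
f 9 1 11
f 9 11 10
f 10 11 12
f 10 12 4
f 11 1 13
f 11 13 12
f 12 13 14
f 12 14 4
f 13 1 15
f 13 15 14
f 14 15 16
f 14 16 4
f 15 1 17
f 15 17 16
f 16 17 18
f 16 18 4
f 17 1 19
f 17 19 18
f 18 19 20
f 18 20 4
f 19 1 2
f 19 2 20
f 20 2 3
f 20 3 4
f 22 21 25
f 22 25 23
f 23 25 26
f 23 26 24
f 25 21 27
f 25 27 26
f 26 27 28
f 26 28 24
f 27 21 29
f 27 29 28
f 28 29 30
f 28 30 24
f 29 21 31
f 29 31 30
f 30 31 32
f 30 32 24
f 31 21 33
f 31 33 32
f 32 33 34
f 32 34 24
f 33 21 35
f 33 35 34
f 34 35 36
f 34 36 24
f 35 21 37
f 35 37 36
f 36 37 38
f 36 38 24
f 37 21 39
f 37 39 38
f 38 39 40
f 38 40 24
f 39 21 41
f 39 41 40
f 40 41 42
f 40 42 24
f 41 21 43
f 41 43 42
f 42 43 44
f 42 44 24
f 43 21 45
f 43 45 44
f 44 45 46
f 44 46 24
f 45 21 47
f 45 47 46
f 46 47 48
f 46 48 24
f 47 21 22
f 47 22 48
f 48 22 23
f 48 23 24



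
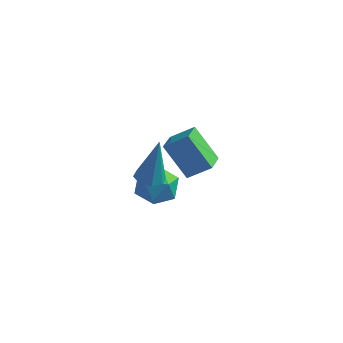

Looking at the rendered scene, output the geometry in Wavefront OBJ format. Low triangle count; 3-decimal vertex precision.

v -2.633 1.352 -1.199
v -2.06 1.18 -1.239
v -2.387 1.728 0.679
v -2.115 1.629 -1.322
v -2.474 1.915 -1.332
v -2.926 1.872 -1.264
v -3.206 1.524 -1.158
v -3.151 1.076 -1.075
v -2.792 0.789 -1.065
v -2.34 0.833 -1.133
v -1.656 0.288 1.971
v -0.837 0.577 2.597
v -1.748 1.159 1.69
v -0.93 1.448 2.316
v -0.65 0.012 0.784
v 0.168 0.301 1.41
v -0.743 0.883 0.503
v 0.076 1.172 1.129
v -2.447 2.789 -3.257
v -1.946 2.08 -2.938
v -3.534 2.46 -2.282
v -3.033 1.751 -1.963
v -2.759 2.62 -1.803
v -2.087 2.823 -2.406
v -3.393 1.717 -2.814
v -2.721 1.92 -3.417
v -2.531 1.417 -2.664
v -2.139 1.975 -2.039
v -3.341 2.565 -3.181
v -2.949 3.123 -2.556
f 2 1 4
f 2 4 3
f 4 1 5
f 4 5 3
f 5 1 6
f 5 6 3
f 6 1 7
f 6 7 3
f 7 1 8
f 7 8 3
f 8 1 9
f 8 9 3
f 9 1 10
f 9 10 3
f 10 1 2
f 10 2 3
f 12 14 11
f 15 12 11
f 11 14 13
f 13 15 11
f 12 18 14
f 16 12 15
f 16 18 12
f 14 18 13
f 17 15 13
f 13 18 17
f 17 16 15
f 18 16 17
f 19 30 24
f 19 24 20
f 19 20 26
f 19 26 29
f 19 29 30
f 20 24 28
f 24 30 23
f 30 29 21
f 29 26 25
f 26 20 27
f 22 28 23
f 22 23 21
f 22 21 25
f 22 25 27
f 22 27 28
f 23 28 24
f 21 23 30
f 25 21 29
f 27 25 26
f 28 27 20



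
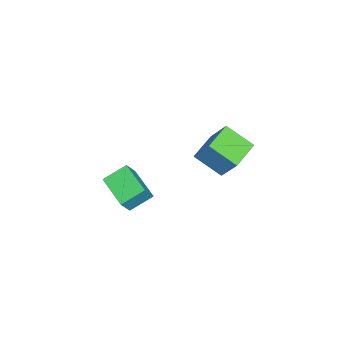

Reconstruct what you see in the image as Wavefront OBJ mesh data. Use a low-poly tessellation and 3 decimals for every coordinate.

v 2.413 3.708 1.318
v 2.292 2.168 2.299
v 2.959 4.7 2.943
v 2.837 3.16 3.924
v 4.063 3.36 0.976
v 3.941 1.82 1.957
v 4.608 4.352 2.601
v 4.487 2.812 3.582
v 2.417 -3.866 -3.142
v 1.519 -2.84 -2.364
v 1.683 -3.662 -4.257
v 0.785 -2.637 -3.479
v 3.695 -2.323 -3.701
v 2.797 -1.298 -2.923
v 2.961 -2.12 -4.816
v 2.063 -1.094 -4.038
f 2 4 1
f 5 2 1
f 1 4 3
f 3 5 1
f 2 8 4
f 6 2 5
f 6 8 2
f 4 8 3
f 7 5 3
f 3 8 7
f 7 6 5
f 8 6 7
f 10 12 9
f 13 10 9
f 9 12 11
f 11 13 9
f 10 16 12
f 14 10 13
f 14 16 10
f 12 16 11
f 15 13 11
f 11 16 15
f 15 14 13
f 16 14 15



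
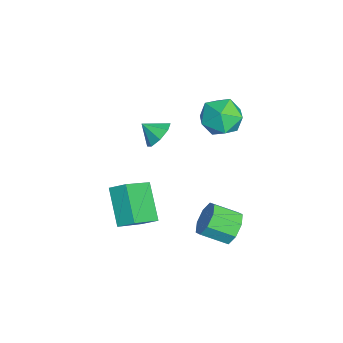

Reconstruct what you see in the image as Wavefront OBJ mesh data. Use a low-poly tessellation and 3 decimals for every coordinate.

v -0.041 -0.34 -2.77
v 0.246 0.436 -2.227
v 1.555 0.016 -4.12
v 1.841 0.792 -3.576
v 1.059 -1.452 -1.764
v 1.345 -0.676 -1.22
v 2.654 -1.096 -3.113
v 2.941 -0.32 -2.57
v -2.132 4.754 0.907
v -1.211 4.564 0.18
v -1.789 3.076 1.78
v -0.868 2.886 1.053
v -0.811 3.744 1.873
v -1.023 4.782 1.333
v -1.977 2.858 0.627
v -2.189 3.896 0.087
v -1.115 3.393 0.007
v -0.395 3.94 0.777
v -2.605 3.7 1.183
v -1.885 4.247 1.953
v 1.894 4.255 -4.249
v 2.335 4.602 -3.495
v 2.207 3.293 -2.817
v 1.766 2.945 -3.571
v 1.622 4.689 -3.461
v 1.493 3.38 -2.783
v 1.068 4.522 -3.889
v 0.939 3.213 -3.211
v 0.998 4.198 -4.528
v 0.87 2.889 -3.85
v 1.453 3.907 -5.003
v 1.325 2.598 -4.325
v 2.167 3.82 -5.037
v 2.038 2.511 -4.359
v 2.721 3.987 -4.609
v 2.592 2.678 -3.931
v 2.79 4.311 -3.97
v 2.662 3.002 -3.292
v 0.968 0.863 2.077
v 1.697 0.513 1.942
v 0.712 0.097 2.683
v 1.705 0.901 2.436
v 1.281 1.266 2.719
v 0.674 1.396 2.626
v 0.239 1.214 2.212
v 0.232 0.826 1.718
v 0.656 0.46 1.435
v 1.263 0.33 1.528
f 2 4 1
f 5 2 1
f 1 4 3
f 3 5 1
f 2 8 4
f 6 2 5
f 6 8 2
f 4 8 3
f 7 5 3
f 3 8 7
f 7 6 5
f 8 6 7
f 9 20 14
f 9 14 10
f 9 10 16
f 9 16 19
f 9 19 20
f 10 14 18
f 14 20 13
f 20 19 11
f 19 16 15
f 16 10 17
f 12 18 13
f 12 13 11
f 12 11 15
f 12 15 17
f 12 17 18
f 13 18 14
f 11 13 20
f 15 11 19
f 17 15 16
f 18 17 10
f 22 21 25
f 22 25 23
f 23 25 26
f 23 26 24
f 25 21 27
f 25 27 26
f 26 27 28
f 26 28 24
f 27 21 29
f 27 29 28
f 28 29 30
f 28 30 24
f 29 21 31
f 29 31 30
f 30 31 32
f 30 32 24
f 31 21 33
f 31 33 32
f 32 33 34
f 32 34 24
f 33 21 35
f 33 35 34
f 34 35 36
f 34 36 24
f 35 21 37
f 35 37 36
f 36 37 38
f 36 38 24
f 37 21 22
f 37 22 38
f 38 22 23
f 38 23 24
f 40 39 42
f 40 42 41
f 42 39 43
f 42 43 41
f 43 39 44
f 43 44 41
f 44 39 45
f 44 45 41
f 45 39 46
f 45 46 41
f 46 39 47
f 46 47 41
f 47 39 48
f 47 48 41
f 48 39 40
f 48 40 41



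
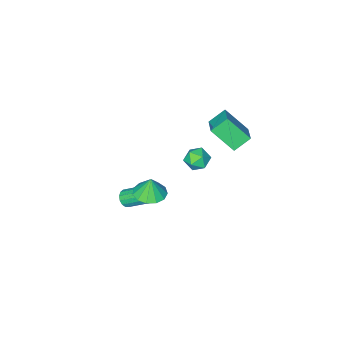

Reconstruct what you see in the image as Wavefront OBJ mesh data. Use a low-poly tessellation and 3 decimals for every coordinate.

v 2.591 -4.067 -4.22
v 3.09 -3.751 -4.217
v 2.367 -2.617 -3.278
v 1.869 -2.933 -3.28
v 2.933 -3.65 -4.459
v 2.21 -2.516 -3.52
v 2.685 -3.661 -4.637
v 1.962 -2.527 -3.698
v 2.412 -3.78 -4.703
v 1.689 -2.647 -3.764
v 2.187 -3.977 -4.64
v 1.464 -2.843 -3.7
v 2.07 -4.197 -4.463
v 1.347 -3.064 -3.524
v 2.093 -4.383 -4.222
v 1.37 -3.249 -3.283
v 2.25 -4.484 -3.98
v 1.527 -3.35 -3.041
v 2.498 -4.473 -3.802
v 1.775 -3.339 -2.863
v 2.771 -4.353 -3.736
v 2.048 -3.22 -2.797
v 2.996 -4.157 -3.8
v 2.273 -3.023 -2.86
v 3.113 -3.936 -3.976
v 2.39 -2.803 -3.037
v -1.715 -0.036 1.901
v -2.647 0.209 2.633
v -0.959 1.11 2.48
v -1.891 1.355 3.211
v -0.989 -1.175 3.209
v -1.921 -0.93 3.94
v -0.233 -0.029 3.787
v -1.165 0.216 4.519
v 3.586 -0.378 0.311
v 4.457 -0.754 0.359
v 3.534 -0.342 1.529
v 4.523 -0.223 0.346
v 4.291 0.259 0.322
v 3.836 0.539 0.295
v 3.301 0.527 0.272
v 2.857 0.229 0.262
v 2.644 -0.262 0.267
v 2.731 -0.79 0.286
v 3.089 -1.187 0.313
v 3.605 -1.327 0.34
v 4.115 -1.166 0.357
v -2.269 -3.075 -3.345
v -1.834 -2.542 -2.844
v -1.966 -4.118 -2.496
v -1.531 -3.585 -1.995
v -2.379 -3.525 -2.047
v -2.566 -2.88 -2.571
v -1.234 -3.78 -2.769
v -1.421 -3.135 -3.293
v -1.194 -2.977 -2.488
v -1.902 -2.819 -2.041
v -1.898 -3.841 -3.299
v -2.606 -3.683 -2.852
f 2 1 5
f 2 5 3
f 3 5 6
f 3 6 4
f 5 1 7
f 5 7 6
f 6 7 8
f 6 8 4
f 7 1 9
f 7 9 8
f 8 9 10
f 8 10 4
f 9 1 11
f 9 11 10
f 10 11 12
f 10 12 4
f 11 1 13
f 11 13 12
f 12 13 14
f 12 14 4
f 13 1 15
f 13 15 14
f 14 15 16
f 14 16 4
f 15 1 17
f 15 17 16
f 16 17 18
f 16 18 4
f 17 1 19
f 17 19 18
f 18 19 20
f 18 20 4
f 19 1 21
f 19 21 20
f 20 21 22
f 20 22 4
f 21 1 23
f 21 23 22
f 22 23 24
f 22 24 4
f 23 1 25
f 23 25 24
f 24 25 26
f 24 26 4
f 25 1 2
f 25 2 26
f 26 2 3
f 26 3 4
f 28 30 27
f 31 28 27
f 27 30 29
f 29 31 27
f 28 34 30
f 32 28 31
f 32 34 28
f 30 34 29
f 33 31 29
f 29 34 33
f 33 32 31
f 34 32 33
f 36 35 38
f 36 38 37
f 38 35 39
f 38 39 37
f 39 35 40
f 39 40 37
f 40 35 41
f 40 41 37
f 41 35 42
f 41 42 37
f 42 35 43
f 42 43 37
f 43 35 44
f 43 44 37
f 44 35 45
f 44 45 37
f 45 35 46
f 45 46 37
f 46 35 47
f 46 47 37
f 47 35 36
f 47 36 37
f 48 59 53
f 48 53 49
f 48 49 55
f 48 55 58
f 48 58 59
f 49 53 57
f 53 59 52
f 59 58 50
f 58 55 54
f 55 49 56
f 51 57 52
f 51 52 50
f 51 50 54
f 51 54 56
f 51 56 57
f 52 57 53
f 50 52 59
f 54 50 58
f 56 54 55
f 57 56 49



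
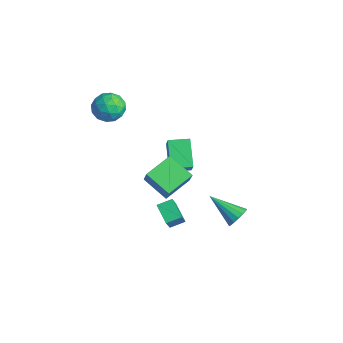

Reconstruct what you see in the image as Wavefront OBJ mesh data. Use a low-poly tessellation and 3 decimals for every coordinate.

v 0.893 -1.075 0.425
v 0.516 0.533 0.938
v 2.286 -0.509 -0.325
v 1.908 1.099 0.188
v 1.532 -1.259 1.472
v 1.154 0.349 1.985
v 2.924 -0.693 0.722
v 2.547 0.915 1.235
v 2.606 -1.012 -0.765
v 3.494 -1.722 0.732
v 2.79 -0.197 -0.488
v 3.677 -0.907 1.01
v 3.643 -1.033 -1.39
v 4.53 -1.743 0.108
v 3.826 -0.218 -1.112
v 4.714 -0.928 0.385
v -2.827 -0.413 2.568
v -2.358 -0.832 3.344
v -4.222 -1.068 3.056
v -3.753 -1.487 3.832
v -3.873 -0.496 3.797
v -3.011 -0.091 3.496
v -3.569 -1.809 2.904
v -2.707 -1.404 2.603
v -2.817 -1.695 3.552
v -3.005 -0.884 4.104
v -3.575 -1.016 2.296
v -3.763 -0.205 2.848
v -2.47 -0.565 2.913
v -4.11 -1.335 3.487
v -4.18 -0.753 3.466
v -3.905 -0.999 3.922
v -2.854 -0.129 3.002
v -2.579 -0.376 3.459
v -3.469 -0.179 3.725
v -4.001 -1.524 2.941
v -3.726 -1.771 3.398
v -2.675 -0.901 2.478
v -2.4 -1.147 2.934
v -3.111 -1.721 2.675
v -2.464 -1.318 3.492
v -3.284 -1.704 3.778
v -3.176 -1.893 3.233
v -2.669 -1.654 3.056
v -2.575 -0.842 3.816
v -3.395 -1.227 4.103
v -3.465 -0.644 4.082
v -2.959 -0.406 3.905
v -2.844 -1.349 3.938
v -3.185 -0.673 2.297
v -4.005 -1.058 2.584
v -3.621 -1.494 2.495
v -3.115 -1.256 2.318
v -3.296 -0.196 2.622
v -4.116 -0.582 2.908
v -3.911 -0.246 3.344
v -3.404 -0.007 3.167
v -3.736 -0.551 2.462
v 2.672 3.68 -3.647
v 3.145 3.437 -3.162
v 1.148 2.78 -2.613
v 3.036 3.77 -3.033
v 2.83 4.078 -3.069
v 2.581 4.28 -3.259
v 2.357 4.321 -3.554
v 2.217 4.19 -3.874
v 2.199 3.923 -4.133
v 2.307 3.59 -4.262
v 2.514 3.282 -4.226
v 2.762 3.08 -4.036
v 2.987 3.039 -3.741
v 3.127 3.17 -3.421
v -2.101 2.081 -2.814
v -3.429 2.626 -1.647
v -1.623 3.215 -2.799
v -2.951 3.76 -1.632
v -1.189 1.68 -1.588
v -2.517 2.225 -0.421
v -0.711 2.814 -1.573
v -2.039 3.359 -0.406
f 2 4 1
f 5 2 1
f 1 4 3
f 3 5 1
f 2 8 4
f 6 2 5
f 6 8 2
f 4 8 3
f 7 5 3
f 3 8 7
f 7 6 5
f 8 6 7
f 10 12 9
f 13 10 9
f 9 12 11
f 11 13 9
f 10 16 12
f 14 10 13
f 14 16 10
f 12 16 11
f 15 13 11
f 11 16 15
f 15 14 13
f 16 14 15
f 17 54 33
f 54 28 57
f 33 57 22
f 54 57 33
f 17 33 29
f 33 22 34
f 29 34 18
f 33 34 29
f 17 29 38
f 29 18 39
f 38 39 24
f 29 39 38
f 17 38 50
f 38 24 53
f 50 53 27
f 38 53 50
f 17 50 54
f 50 27 58
f 54 58 28
f 50 58 54
f 18 34 45
f 34 22 48
f 45 48 26
f 34 48 45
f 22 57 35
f 57 28 56
f 35 56 21
f 57 56 35
f 28 58 55
f 58 27 51
f 55 51 19
f 58 51 55
f 27 53 52
f 53 24 40
f 52 40 23
f 53 40 52
f 24 39 44
f 39 18 41
f 44 41 25
f 39 41 44
f 20 46 32
f 46 26 47
f 32 47 21
f 46 47 32
f 20 32 30
f 32 21 31
f 30 31 19
f 32 31 30
f 20 30 37
f 30 19 36
f 37 36 23
f 30 36 37
f 20 37 42
f 37 23 43
f 42 43 25
f 37 43 42
f 20 42 46
f 42 25 49
f 46 49 26
f 42 49 46
f 21 47 35
f 47 26 48
f 35 48 22
f 47 48 35
f 19 31 55
f 31 21 56
f 55 56 28
f 31 56 55
f 23 36 52
f 36 19 51
f 52 51 27
f 36 51 52
f 25 43 44
f 43 23 40
f 44 40 24
f 43 40 44
f 26 49 45
f 49 25 41
f 45 41 18
f 49 41 45
f 60 59 62
f 60 62 61
f 62 59 63
f 62 63 61
f 63 59 64
f 63 64 61
f 64 59 65
f 64 65 61
f 65 59 66
f 65 66 61
f 66 59 67
f 66 67 61
f 67 59 68
f 67 68 61
f 68 59 69
f 68 69 61
f 69 59 70
f 69 70 61
f 70 59 71
f 70 71 61
f 71 59 72
f 71 72 61
f 72 59 60
f 72 60 61
f 74 76 73
f 77 74 73
f 73 76 75
f 75 77 73
f 74 80 76
f 78 74 77
f 78 80 74
f 76 80 75
f 79 77 75
f 75 80 79
f 79 78 77
f 80 78 79



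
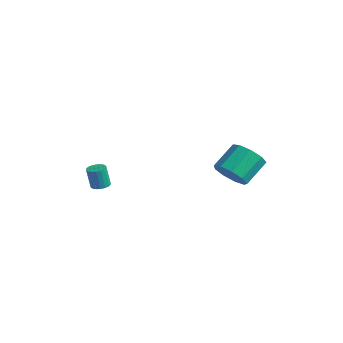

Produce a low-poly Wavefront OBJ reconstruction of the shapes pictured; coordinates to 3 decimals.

v 3.804 0.09 -1.083
v 4.693 0.572 -1.461
v 4.426 1.951 -0.336
v 3.536 1.47 0.043
v 4.105 0.78 -1.857
v 3.838 2.16 -0.731
v 3.376 0.666 -1.89
v 3.109 2.045 -0.765
v 2.847 0.283 -1.546
v 2.58 1.662 -0.42
v 2.766 -0.191 -0.985
v 2.498 1.188 0.141
v 3.17 -0.533 -0.469
v 2.902 0.846 0.656
v 3.871 -0.583 -0.241
v 3.603 0.796 0.884
v 4.54 -0.318 -0.407
v 4.273 1.061 0.719
v 4.865 0.138 -0.888
v 4.598 1.517 0.237
v -3.506 -3.626 -3.955
v -2.939 -3.667 -3.916
v -3.047 -3.875 -2.566
v -3.614 -3.834 -2.605
v -2.98 -3.419 -3.881
v -3.088 -3.627 -2.531
v -3.125 -3.212 -3.86
v -3.234 -3.42 -2.511
v -3.346 -3.087 -3.859
v -3.455 -3.295 -2.509
v -3.598 -3.069 -3.876
v -3.707 -3.277 -2.527
v -3.833 -3.161 -3.909
v -3.941 -3.369 -2.56
v -4.002 -3.345 -3.951
v -4.11 -3.553 -2.602
v -4.073 -3.585 -3.994
v -4.181 -3.793 -2.644
v -4.032 -3.833 -4.029
v -4.14 -4.041 -2.679
v -3.886 -4.04 -4.049
v -3.995 -4.248 -2.7
v -3.665 -4.165 -4.051
v -3.774 -4.373 -2.701
v -3.413 -4.183 -4.033
v -3.522 -4.391 -2.684
v -3.179 -4.091 -4
v -3.287 -4.299 -2.651
v -3.01 -3.907 -3.958
v -3.118 -4.115 -2.609
f 2 1 5
f 2 5 3
f 3 5 6
f 3 6 4
f 5 1 7
f 5 7 6
f 6 7 8
f 6 8 4
f 7 1 9
f 7 9 8
f 8 9 10
f 8 10 4
f 9 1 11
f 9 11 10
f 10 11 12
f 10 12 4
f 11 1 13
f 11 13 12
f 12 13 14
f 12 14 4
f 13 1 15
f 13 15 14
f 14 15 16
f 14 16 4
f 15 1 17
f 15 17 16
f 16 17 18
f 16 18 4
f 17 1 19
f 17 19 18
f 18 19 20
f 18 20 4
f 19 1 2
f 19 2 20
f 20 2 3
f 20 3 4
f 22 21 25
f 22 25 23
f 23 25 26
f 23 26 24
f 25 21 27
f 25 27 26
f 26 27 28
f 26 28 24
f 27 21 29
f 27 29 28
f 28 29 30
f 28 30 24
f 29 21 31
f 29 31 30
f 30 31 32
f 30 32 24
f 31 21 33
f 31 33 32
f 32 33 34
f 32 34 24
f 33 21 35
f 33 35 34
f 34 35 36
f 34 36 24
f 35 21 37
f 35 37 36
f 36 37 38
f 36 38 24
f 37 21 39
f 37 39 38
f 38 39 40
f 38 40 24
f 39 21 41
f 39 41 40
f 40 41 42
f 40 42 24
f 41 21 43
f 41 43 42
f 42 43 44
f 42 44 24
f 43 21 45
f 43 45 44
f 44 45 46
f 44 46 24
f 45 21 47
f 45 47 46
f 46 47 48
f 46 48 24
f 47 21 49
f 47 49 48
f 48 49 50
f 48 50 24
f 49 21 22
f 49 22 50
f 50 22 23
f 50 23 24



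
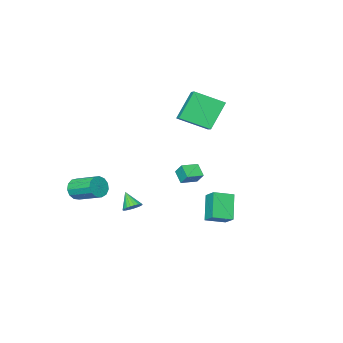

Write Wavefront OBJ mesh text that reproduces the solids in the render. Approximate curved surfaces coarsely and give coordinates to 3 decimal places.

v -2.949 0.878 -4.78
v -3.724 0.036 -3.377
v -2.777 1.747 -4.164
v -3.552 0.906 -2.761
v -1.828 0.414 -4.439
v -2.603 -0.427 -3.036
v -1.656 1.284 -3.823
v -2.431 0.442 -2.42
v -3.591 -2.929 3.95
v -3.066 -2.032 4.394
v -4.907 -1.751 3.124
v -4.382 -0.854 3.568
v -2.398 -2.786 2.252
v -1.873 -1.889 2.696
v -3.714 -1.608 1.426
v -3.189 -0.711 1.87
v 0.951 -2.507 -3.686
v 1.54 -2.535 -3.656
v 0.869 -3.273 -2.794
v 1.49 -2.35 -3.503
v 1.346 -2.193 -3.381
v 1.135 -2.09 -3.311
v 0.892 -2.059 -3.307
v 0.659 -2.105 -3.368
v 0.476 -2.221 -3.485
v 0.376 -2.386 -3.636
v 0.375 -2.572 -3.796
v 0.474 -2.747 -3.937
v 0.655 -2.88 -4.035
v 0.888 -2.949 -4.072
v 1.131 -2.941 -4.043
v 1.344 -2.858 -3.952
v 1.488 -2.714 -3.815
v 1.144 2.859 1.219
v 1.137 3.376 1.842
v 1.311 3.526 0.669
v 1.304 4.042 1.292
v 2.136 2.718 1.348
v 2.129 3.234 1.971
v 2.303 3.384 0.798
v 2.296 3.901 1.421
v 3.24 -4.584 -2.335
v 3.678 -4.264 -2.852
v 3.297 -2.695 -2.203
v 2.86 -3.016 -1.685
v 3.292 -4.288 -3.021
v 2.911 -2.719 -2.372
v 2.889 -4.406 -2.973
v 2.508 -2.837 -2.323
v 2.598 -4.581 -2.721
v 2.217 -3.012 -2.072
v 2.511 -4.757 -2.347
v 2.13 -3.188 -1.698
v 2.655 -4.878 -1.969
v 2.274 -3.309 -1.32
v 2.986 -4.906 -1.707
v 2.605 -3.337 -1.058
v 3.397 -4.832 -1.644
v 3.016 -3.263 -0.995
v 3.759 -4.679 -1.801
v 3.378 -3.111 -1.152
v 3.956 -4.497 -2.127
v 3.575 -2.928 -1.478
v 3.926 -4.342 -2.519
v 3.545 -2.773 -1.87
f 2 4 1
f 5 2 1
f 1 4 3
f 3 5 1
f 2 8 4
f 6 2 5
f 6 8 2
f 4 8 3
f 7 5 3
f 3 8 7
f 7 6 5
f 8 6 7
f 10 12 9
f 13 10 9
f 9 12 11
f 11 13 9
f 10 16 12
f 14 10 13
f 14 16 10
f 12 16 11
f 15 13 11
f 11 16 15
f 15 14 13
f 16 14 15
f 18 17 20
f 18 20 19
f 20 17 21
f 20 21 19
f 21 17 22
f 21 22 19
f 22 17 23
f 22 23 19
f 23 17 24
f 23 24 19
f 24 17 25
f 24 25 19
f 25 17 26
f 25 26 19
f 26 17 27
f 26 27 19
f 27 17 28
f 27 28 19
f 28 17 29
f 28 29 19
f 29 17 30
f 29 30 19
f 30 17 31
f 30 31 19
f 31 17 32
f 31 32 19
f 32 17 33
f 32 33 19
f 33 17 18
f 33 18 19
f 35 37 34
f 38 35 34
f 34 37 36
f 36 38 34
f 35 41 37
f 39 35 38
f 39 41 35
f 37 41 36
f 40 38 36
f 36 41 40
f 40 39 38
f 41 39 40
f 43 42 46
f 43 46 44
f 44 46 47
f 44 47 45
f 46 42 48
f 46 48 47
f 47 48 49
f 47 49 45
f 48 42 50
f 48 50 49
f 49 50 51
f 49 51 45
f 50 42 52
f 50 52 51
f 51 52 53
f 51 53 45
f 52 42 54
f 52 54 53
f 53 54 55
f 53 55 45
f 54 42 56
f 54 56 55
f 55 56 57
f 55 57 45
f 56 42 58
f 56 58 57
f 57 58 59
f 57 59 45
f 58 42 60
f 58 60 59
f 59 60 61
f 59 61 45
f 60 42 62
f 60 62 61
f 61 62 63
f 61 63 45
f 62 42 64
f 62 64 63
f 63 64 65
f 63 65 45
f 64 42 43
f 64 43 65
f 65 43 44
f 65 44 45

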